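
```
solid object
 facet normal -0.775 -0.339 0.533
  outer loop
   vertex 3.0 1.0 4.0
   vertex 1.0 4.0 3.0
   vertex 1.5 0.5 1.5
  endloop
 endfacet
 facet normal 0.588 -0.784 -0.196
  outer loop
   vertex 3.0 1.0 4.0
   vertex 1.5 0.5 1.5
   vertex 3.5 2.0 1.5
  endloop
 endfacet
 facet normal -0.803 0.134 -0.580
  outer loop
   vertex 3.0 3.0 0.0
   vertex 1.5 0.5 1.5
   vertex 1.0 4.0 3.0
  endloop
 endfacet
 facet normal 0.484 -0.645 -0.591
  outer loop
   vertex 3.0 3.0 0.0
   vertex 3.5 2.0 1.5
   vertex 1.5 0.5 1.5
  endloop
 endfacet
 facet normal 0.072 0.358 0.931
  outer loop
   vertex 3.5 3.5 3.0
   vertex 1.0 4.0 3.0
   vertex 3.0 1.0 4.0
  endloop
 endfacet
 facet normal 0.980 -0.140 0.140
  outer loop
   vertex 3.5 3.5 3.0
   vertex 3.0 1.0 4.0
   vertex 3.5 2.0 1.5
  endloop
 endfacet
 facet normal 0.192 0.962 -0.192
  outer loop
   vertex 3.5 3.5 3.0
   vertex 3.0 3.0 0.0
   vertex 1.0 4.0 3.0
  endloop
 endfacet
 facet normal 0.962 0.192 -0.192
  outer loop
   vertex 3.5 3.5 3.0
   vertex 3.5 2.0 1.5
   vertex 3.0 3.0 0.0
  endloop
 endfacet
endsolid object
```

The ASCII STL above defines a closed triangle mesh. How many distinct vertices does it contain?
6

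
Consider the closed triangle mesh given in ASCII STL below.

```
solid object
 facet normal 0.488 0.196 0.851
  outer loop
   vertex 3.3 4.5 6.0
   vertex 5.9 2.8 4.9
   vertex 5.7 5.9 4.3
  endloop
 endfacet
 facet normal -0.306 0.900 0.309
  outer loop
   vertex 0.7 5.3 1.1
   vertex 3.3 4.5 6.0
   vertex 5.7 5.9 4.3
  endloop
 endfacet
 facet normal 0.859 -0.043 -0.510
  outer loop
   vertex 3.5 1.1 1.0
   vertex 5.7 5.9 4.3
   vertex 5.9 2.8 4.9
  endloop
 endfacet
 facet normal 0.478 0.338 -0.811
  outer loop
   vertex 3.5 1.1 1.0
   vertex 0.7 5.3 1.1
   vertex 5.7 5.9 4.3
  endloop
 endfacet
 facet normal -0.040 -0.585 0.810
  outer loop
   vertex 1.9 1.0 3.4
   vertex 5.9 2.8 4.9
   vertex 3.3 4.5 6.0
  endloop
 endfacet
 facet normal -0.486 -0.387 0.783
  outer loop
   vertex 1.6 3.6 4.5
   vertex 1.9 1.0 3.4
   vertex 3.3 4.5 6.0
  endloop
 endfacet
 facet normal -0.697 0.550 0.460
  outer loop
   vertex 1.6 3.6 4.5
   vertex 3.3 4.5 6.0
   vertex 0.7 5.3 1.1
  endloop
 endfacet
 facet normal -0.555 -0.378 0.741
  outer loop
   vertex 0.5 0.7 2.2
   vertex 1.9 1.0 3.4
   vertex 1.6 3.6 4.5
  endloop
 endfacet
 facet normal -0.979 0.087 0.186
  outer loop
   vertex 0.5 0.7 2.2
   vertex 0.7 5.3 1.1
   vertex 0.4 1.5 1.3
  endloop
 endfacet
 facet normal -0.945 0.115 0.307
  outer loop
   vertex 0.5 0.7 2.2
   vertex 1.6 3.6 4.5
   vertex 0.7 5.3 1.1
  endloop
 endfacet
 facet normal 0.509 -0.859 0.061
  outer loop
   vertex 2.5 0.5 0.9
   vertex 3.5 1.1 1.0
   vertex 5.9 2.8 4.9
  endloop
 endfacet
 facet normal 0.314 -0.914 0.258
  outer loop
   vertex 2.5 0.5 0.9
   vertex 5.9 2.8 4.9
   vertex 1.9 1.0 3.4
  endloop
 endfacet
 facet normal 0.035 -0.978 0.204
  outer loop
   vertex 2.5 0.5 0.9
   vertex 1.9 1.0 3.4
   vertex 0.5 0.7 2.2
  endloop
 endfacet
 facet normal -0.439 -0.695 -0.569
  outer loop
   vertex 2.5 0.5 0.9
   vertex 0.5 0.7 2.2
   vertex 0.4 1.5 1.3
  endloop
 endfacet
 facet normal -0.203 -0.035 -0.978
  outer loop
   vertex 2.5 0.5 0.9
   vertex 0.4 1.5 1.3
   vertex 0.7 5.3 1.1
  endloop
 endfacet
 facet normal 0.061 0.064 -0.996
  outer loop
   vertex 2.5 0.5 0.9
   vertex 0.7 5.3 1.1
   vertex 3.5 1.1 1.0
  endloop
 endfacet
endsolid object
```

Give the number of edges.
24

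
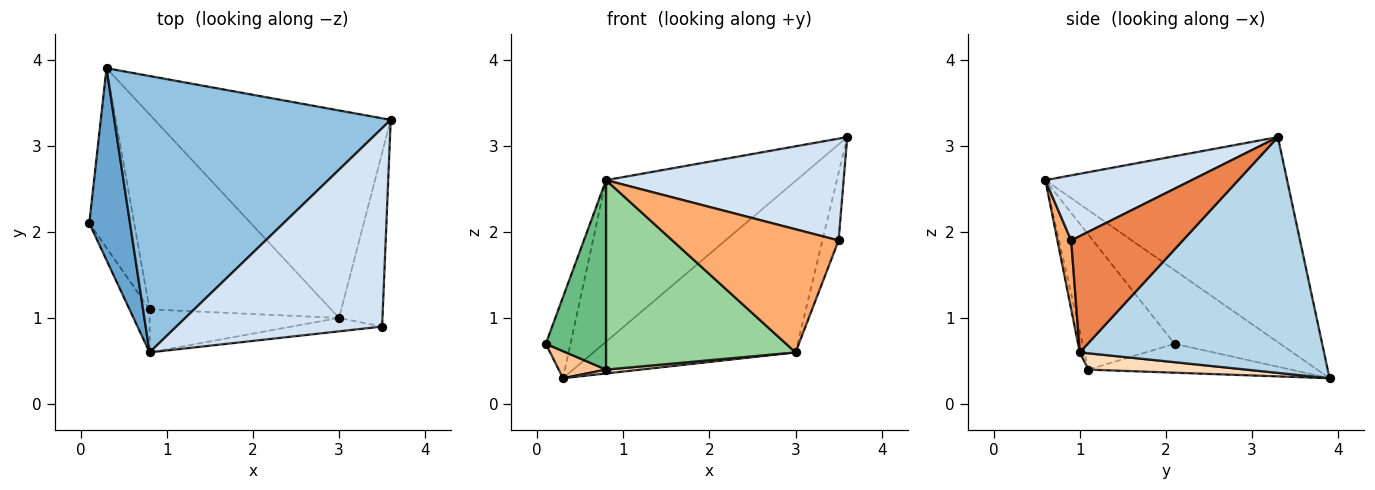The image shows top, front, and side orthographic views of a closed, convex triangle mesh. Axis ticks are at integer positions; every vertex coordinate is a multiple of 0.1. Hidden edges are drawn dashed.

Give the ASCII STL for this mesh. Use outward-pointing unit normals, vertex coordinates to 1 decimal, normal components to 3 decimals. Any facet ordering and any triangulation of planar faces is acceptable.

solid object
 facet normal -0.857 0.201 0.474
  outer loop
   vertex 0.3 3.9 0.3
   vertex 0.1 2.1 0.7
   vertex 0.8 0.6 2.6
  endloop
 endfacet
 facet normal -0.540 0.425 0.727
  outer loop
   vertex 0.3 3.9 0.3
   vertex 0.8 0.6 2.6
   vertex 3.6 3.3 3.1
  endloop
 endfacet
 facet normal 0.610 0.505 -0.611
  outer loop
   vertex 3.0 1.0 0.6
   vertex 0.3 3.9 0.3
   vertex 3.6 3.3 3.1
  endloop
 endfacet
 facet normal 0.271 -0.440 0.856
  outer loop
   vertex 3.5 0.9 1.9
   vertex 3.6 3.3 3.1
   vertex 0.8 0.6 2.6
  endloop
 endfacet
 facet normal 0.928 0.135 -0.347
  outer loop
   vertex 3.5 0.9 1.9
   vertex 3.0 1.0 0.6
   vertex 3.6 3.3 3.1
  endloop
 endfacet
 facet normal 0.082 -0.991 -0.108
  outer loop
   vertex 3.5 0.9 1.9
   vertex 0.8 0.6 2.6
   vertex 3.0 1.0 0.6
  endloop
 endfacet
 facet normal -0.537 -0.126 -0.834
  outer loop
   vertex 0.8 1.1 0.4
   vertex 0.1 2.1 0.7
   vertex 0.3 3.9 0.3
  endloop
 endfacet
 facet normal 0.090 -0.020 -0.996
  outer loop
   vertex 0.8 1.1 0.4
   vertex 0.3 3.9 0.3
   vertex 3.0 1.0 0.6
  endloop
 endfacet
 facet normal -0.830 -0.544 -0.124
  outer loop
   vertex 0.8 1.1 0.4
   vertex 0.8 0.6 2.6
   vertex 0.1 2.1 0.7
  endloop
 endfacet
 facet normal -0.024 -0.975 -0.222
  outer loop
   vertex 0.8 1.1 0.4
   vertex 3.0 1.0 0.6
   vertex 0.8 0.6 2.6
  endloop
 endfacet
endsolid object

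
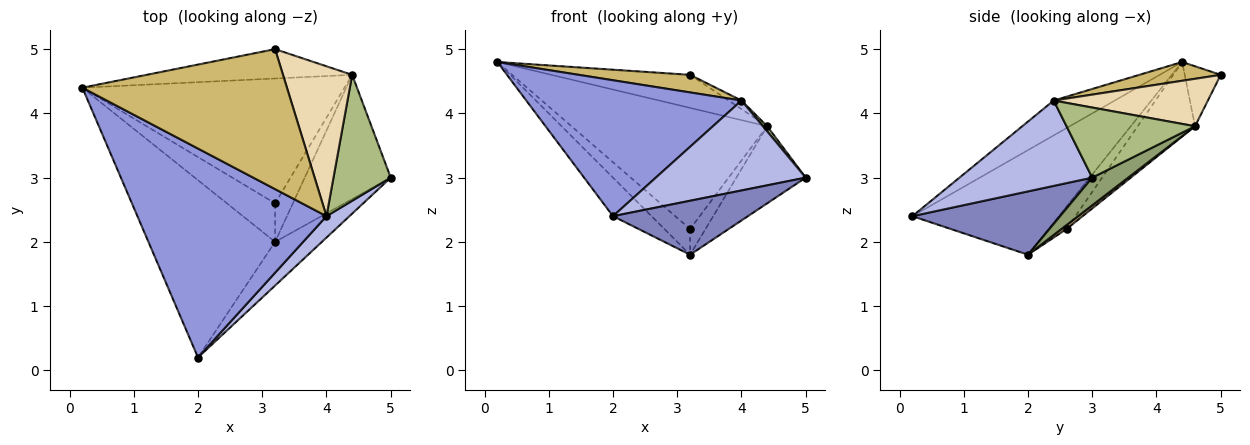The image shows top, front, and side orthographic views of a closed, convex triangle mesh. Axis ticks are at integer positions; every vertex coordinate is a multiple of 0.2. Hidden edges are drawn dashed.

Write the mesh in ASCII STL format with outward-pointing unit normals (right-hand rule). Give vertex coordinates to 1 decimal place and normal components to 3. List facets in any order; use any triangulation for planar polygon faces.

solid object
 facet normal -0.628 0.165 -0.760
  outer loop
   vertex 3.2 2.0 1.8
   vertex 2.0 0.2 2.4
   vertex 0.2 4.4 4.8
  endloop
 endfacet
 facet normal 0.648 -0.592 -0.479
  outer loop
   vertex 3.2 2.0 1.8
   vertex 5.0 3.0 3.0
   vertex 2.0 0.2 2.4
  endloop
 endfacet
 facet normal -0.153 -0.539 0.828
  outer loop
   vertex 4.0 2.4 4.2
   vertex 0.2 4.4 4.8
   vertex 2.0 0.2 2.4
  endloop
 endfacet
 facet normal 0.653 -0.737 0.175
  outer loop
   vertex 4.0 2.4 4.2
   vertex 2.0 0.2 2.4
   vertex 5.0 3.0 3.0
  endloop
 endfacet
 facet normal 0.264 0.509 -0.820
  outer loop
   vertex 4.4 4.6 3.8
   vertex 5.0 3.0 3.0
   vertex 3.2 2.0 1.8
  endloop
 endfacet
 facet normal 0.774 -0.026 0.632
  outer loop
   vertex 4.4 4.6 3.8
   vertex 4.0 2.4 4.2
   vertex 5.0 3.0 3.0
  endloop
 endfacet
 facet normal -0.362 0.517 -0.776
  outer loop
   vertex 3.2 2.6 2.2
   vertex 3.2 2.0 1.8
   vertex 0.2 4.4 4.8
  endloop
 endfacet
 facet normal -0.200 0.682 -0.703
  outer loop
   vertex 3.2 2.6 2.2
   vertex 0.2 4.4 4.8
   vertex 4.4 4.6 3.8
  endloop
 endfacet
 facet normal 0.182 0.545 -0.818
  outer loop
   vertex 3.2 2.6 2.2
   vertex 4.4 4.6 3.8
   vertex 3.2 2.0 1.8
  endloop
 endfacet
 facet normal 0.091 -0.124 0.988
  outer loop
   vertex 3.2 5.0 4.6
   vertex 0.2 4.4 4.8
   vertex 4.0 2.4 4.2
  endloop
 endfacet
 facet normal -0.190 0.734 -0.652
  outer loop
   vertex 3.2 5.0 4.6
   vertex 4.4 4.6 3.8
   vertex 0.2 4.4 4.8
  endloop
 endfacet
 facet normal 0.565 0.047 0.824
  outer loop
   vertex 3.2 5.0 4.6
   vertex 4.0 2.4 4.2
   vertex 4.4 4.6 3.8
  endloop
 endfacet
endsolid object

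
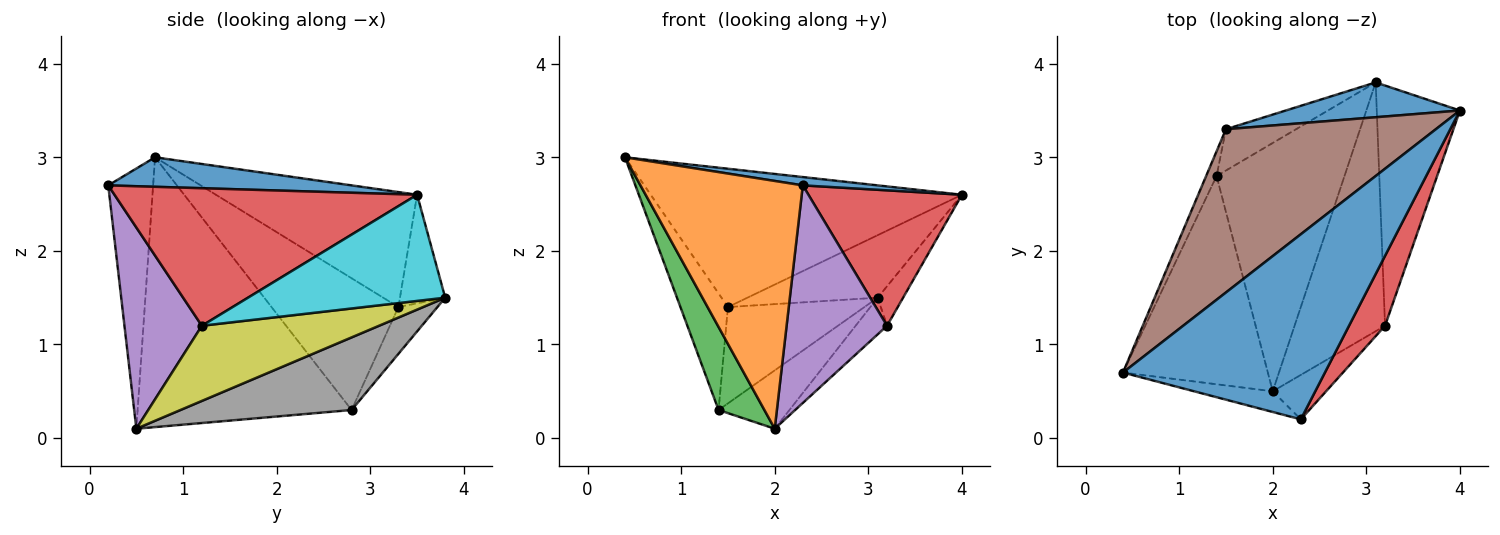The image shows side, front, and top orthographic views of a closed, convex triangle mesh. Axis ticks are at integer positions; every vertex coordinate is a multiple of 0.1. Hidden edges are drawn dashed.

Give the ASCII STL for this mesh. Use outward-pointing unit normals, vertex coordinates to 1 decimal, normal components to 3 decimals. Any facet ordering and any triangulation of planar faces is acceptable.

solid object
 facet normal 0.144 -0.044 0.989
  outer loop
   vertex 2.3 0.2 2.7
   vertex 4.0 3.5 2.6
   vertex 0.4 0.7 3.0
  endloop
 endfacet
 facet normal -0.266 -0.961 -0.080
  outer loop
   vertex 2.0 0.5 0.1
   vertex 2.3 0.2 2.7
   vertex 0.4 0.7 3.0
  endloop
 endfacet
 facet normal -0.866 -0.185 -0.465
  outer loop
   vertex 1.4 2.8 0.3
   vertex 2.0 0.5 0.1
   vertex 0.4 0.7 3.0
  endloop
 endfacet
 facet normal 0.868 -0.441 0.227
  outer loop
   vertex 3.2 1.2 1.2
   vertex 4.0 3.5 2.6
   vertex 2.3 0.2 2.7
  endloop
 endfacet
 facet normal 0.603 -0.782 -0.160
  outer loop
   vertex 3.2 1.2 1.2
   vertex 2.3 0.2 2.7
   vertex 2.0 0.5 0.1
  endloop
 endfacet
 facet normal -0.386 0.596 0.704
  outer loop
   vertex 1.5 3.3 1.4
   vertex 0.4 0.7 3.0
   vertex 4.0 3.5 2.6
  endloop
 endfacet
 facet normal -0.934 0.350 -0.074
  outer loop
   vertex 1.5 3.3 1.4
   vertex 1.4 2.8 0.3
   vertex 0.4 0.7 3.0
  endloop
 endfacet
 facet normal 0.484 0.200 -0.852
  outer loop
   vertex 3.1 3.8 1.5
   vertex 2.0 0.5 0.1
   vertex 1.4 2.8 0.3
  endloop
 endfacet
 facet normal 0.635 0.113 -0.764
  outer loop
   vertex 3.1 3.8 1.5
   vertex 3.2 1.2 1.2
   vertex 2.0 0.5 0.1
  endloop
 endfacet
 facet normal 0.783 0.101 -0.613
  outer loop
   vertex 3.1 3.8 1.5
   vertex 4.0 3.5 2.6
   vertex 3.2 1.2 1.2
  endloop
 endfacet
 facet normal -0.290 0.836 0.466
  outer loop
   vertex 3.1 3.8 1.5
   vertex 1.5 3.3 1.4
   vertex 4.0 3.5 2.6
  endloop
 endfacet
 facet normal -0.254 0.889 -0.381
  outer loop
   vertex 3.1 3.8 1.5
   vertex 1.4 2.8 0.3
   vertex 1.5 3.3 1.4
  endloop
 endfacet
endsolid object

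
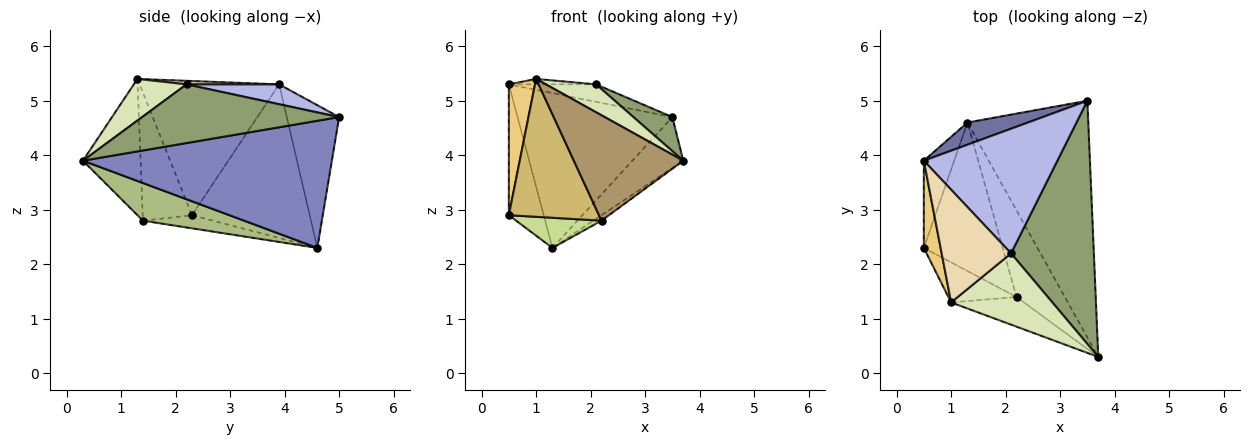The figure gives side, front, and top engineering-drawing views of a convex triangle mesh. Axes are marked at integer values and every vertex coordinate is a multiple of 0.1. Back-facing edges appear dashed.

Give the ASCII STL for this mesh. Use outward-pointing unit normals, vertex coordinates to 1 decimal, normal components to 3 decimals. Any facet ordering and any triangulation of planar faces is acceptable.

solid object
 facet normal -0.317 0.939 0.134
  outer loop
   vertex 1.3 4.6 2.3
   vertex 0.5 3.9 5.3
   vertex 3.5 5.0 4.7
  endloop
 endfacet
 facet normal 0.717 0.147 -0.682
  outer loop
   vertex 1.3 4.6 2.3
   vertex 3.5 5.0 4.7
   vertex 3.7 0.3 3.9
  endloop
 endfacet
 facet normal -0.942 0.279 -0.186
  outer loop
   vertex 0.5 2.3 2.9
   vertex 0.5 3.9 5.3
   vertex 1.3 4.6 2.3
  endloop
 endfacet
 facet normal 0.146 0.137 0.980
  outer loop
   vertex 2.1 2.2 5.3
   vertex 3.5 5.0 4.7
   vertex 0.5 3.9 5.3
  endloop
 endfacet
 facet normal 0.574 -0.114 0.811
  outer loop
   vertex 2.1 2.2 5.3
   vertex 3.7 0.3 3.9
   vertex 3.5 5.0 4.7
  endloop
 endfacet
 facet normal 0.614 0.050 -0.788
  outer loop
   vertex 2.2 1.4 2.8
   vertex 1.3 4.6 2.3
   vertex 3.7 0.3 3.9
  endloop
 endfacet
 facet normal -0.161 -0.196 -0.967
  outer loop
   vertex 2.2 1.4 2.8
   vertex 0.5 2.3 2.9
   vertex 1.3 4.6 2.3
  endloop
 endfacet
 facet normal 0.357 -0.340 0.870
  outer loop
   vertex 1.0 1.3 5.4
   vertex 3.7 0.3 3.9
   vertex 2.1 2.2 5.3
  endloop
 endfacet
 facet normal -0.452 -0.858 -0.242
  outer loop
   vertex 1.0 1.3 5.4
   vertex 2.2 1.4 2.8
   vertex 3.7 0.3 3.9
  endloop
 endfacet
 facet normal -0.465 -0.850 -0.247
  outer loop
   vertex 1.0 1.3 5.4
   vertex 0.5 2.3 2.9
   vertex 2.2 1.4 2.8
  endloop
 endfacet
 facet normal -0.976 -0.183 0.122
  outer loop
   vertex 1.0 1.3 5.4
   vertex 0.5 3.9 5.3
   vertex 0.5 2.3 2.9
  endloop
 endfacet
 facet normal 0.051 0.048 0.998
  outer loop
   vertex 1.0 1.3 5.4
   vertex 2.1 2.2 5.3
   vertex 0.5 3.9 5.3
  endloop
 endfacet
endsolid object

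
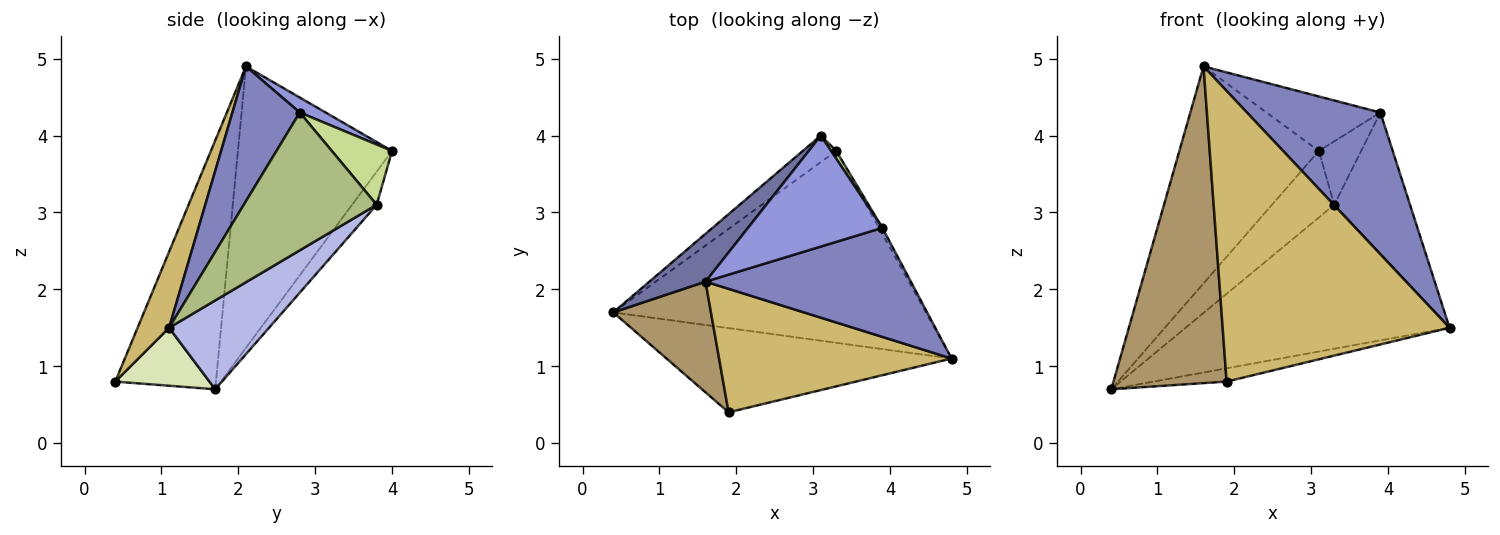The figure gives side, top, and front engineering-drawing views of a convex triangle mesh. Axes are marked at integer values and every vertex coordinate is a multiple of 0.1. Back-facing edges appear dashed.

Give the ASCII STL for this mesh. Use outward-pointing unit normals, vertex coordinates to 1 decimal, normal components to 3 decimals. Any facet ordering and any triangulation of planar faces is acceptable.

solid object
 facet normal -0.733 0.664 0.146
  outer loop
   vertex 1.6 2.1 4.9
   vertex 3.1 4.0 3.8
   vertex 0.4 1.7 0.7
  endloop
 endfacet
 facet normal 0.372 -0.736 0.566
  outer loop
   vertex 3.9 2.8 4.3
   vertex 1.6 2.1 4.9
   vertex 4.8 1.1 1.5
  endloop
 endfacet
 facet normal 0.100 0.439 0.893
  outer loop
   vertex 3.9 2.8 4.3
   vertex 3.1 4.0 3.8
   vertex 1.6 2.1 4.9
  endloop
 endfacet
 facet normal 0.222 0.585 -0.780
  outer loop
   vertex 3.3 3.8 3.1
   vertex 4.8 1.1 1.5
   vertex 0.4 1.7 0.7
  endloop
 endfacet
 facet normal -0.344 0.872 -0.348
  outer loop
   vertex 3.3 3.8 3.1
   vertex 0.4 1.7 0.7
   vertex 3.1 4.0 3.8
  endloop
 endfacet
 facet normal 0.868 0.495 -0.022
  outer loop
   vertex 3.3 3.8 3.1
   vertex 3.9 2.8 4.3
   vertex 4.8 1.1 1.5
  endloop
 endfacet
 facet normal 0.816 0.573 0.069
  outer loop
   vertex 3.3 3.8 3.1
   vertex 3.1 4.0 3.8
   vertex 3.9 2.8 4.3
  endloop
 endfacet
 facet normal 0.197 0.153 -0.968
  outer loop
   vertex 1.9 0.4 0.8
   vertex 0.4 1.7 0.7
   vertex 4.8 1.1 1.5
  endloop
 endfacet
 facet normal -0.643 -0.723 0.253
  outer loop
   vertex 1.9 0.4 0.8
   vertex 1.6 2.1 4.9
   vertex 0.4 1.7 0.7
  endloop
 endfacet
 facet normal 0.127 -0.913 0.388
  outer loop
   vertex 1.9 0.4 0.8
   vertex 4.8 1.1 1.5
   vertex 1.6 2.1 4.9
  endloop
 endfacet
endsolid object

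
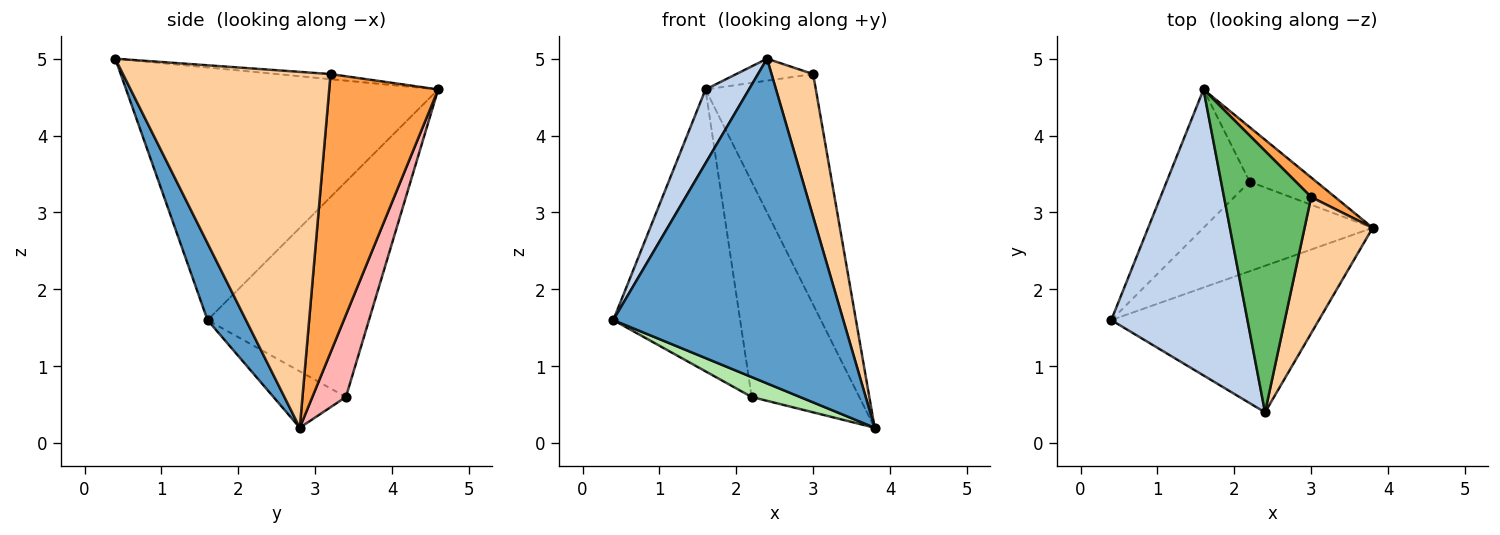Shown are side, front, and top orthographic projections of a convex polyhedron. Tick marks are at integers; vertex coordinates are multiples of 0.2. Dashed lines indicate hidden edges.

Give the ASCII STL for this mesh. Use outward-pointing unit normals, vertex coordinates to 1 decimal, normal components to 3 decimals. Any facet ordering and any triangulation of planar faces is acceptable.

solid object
 facet normal 0.151 -0.901 -0.407
  outer loop
   vertex 2.4 0.4 5.0
   vertex 0.4 1.6 1.6
   vertex 3.8 2.8 0.2
  endloop
 endfacet
 facet normal -0.874 -0.122 0.471
  outer loop
   vertex 2.4 0.4 5.0
   vertex 1.6 4.6 4.6
   vertex 0.4 1.6 1.6
  endloop
 endfacet
 facet normal 0.702 0.710 0.060
  outer loop
   vertex 3.0 3.2 4.8
   vertex 3.8 2.8 0.2
   vertex 1.6 4.6 4.6
  endloop
 endfacet
 facet normal 0.964 -0.193 0.184
  outer loop
   vertex 3.0 3.2 4.8
   vertex 2.4 0.4 5.0
   vertex 3.8 2.8 0.2
  endloop
 endfacet
 facet normal -0.059 0.084 0.995
  outer loop
   vertex 3.0 3.2 4.8
   vertex 1.6 4.6 4.6
   vertex 2.4 0.4 5.0
  endloop
 endfacet
 facet normal -0.309 -0.206 -0.928
  outer loop
   vertex 2.2 3.4 0.6
   vertex 3.8 2.8 0.2
   vertex 0.4 1.6 1.6
  endloop
 endfacet
 facet normal -0.752 0.591 -0.290
  outer loop
   vertex 2.2 3.4 0.6
   vertex 0.4 1.6 1.6
   vertex 1.6 4.6 4.6
  endloop
 endfacet
 facet normal 0.289 0.928 -0.235
  outer loop
   vertex 2.2 3.4 0.6
   vertex 1.6 4.6 4.6
   vertex 3.8 2.8 0.2
  endloop
 endfacet
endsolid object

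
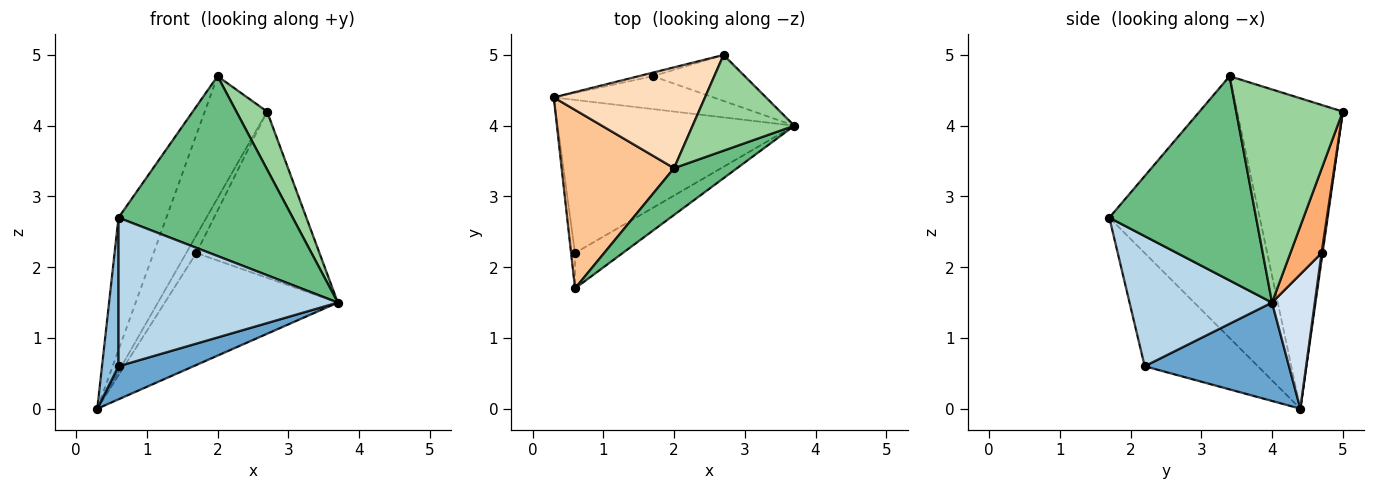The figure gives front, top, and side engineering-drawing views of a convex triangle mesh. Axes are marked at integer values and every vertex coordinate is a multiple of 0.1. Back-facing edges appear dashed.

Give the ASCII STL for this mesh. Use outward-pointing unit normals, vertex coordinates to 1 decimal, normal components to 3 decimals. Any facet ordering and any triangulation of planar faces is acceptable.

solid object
 facet normal 0.376 -0.196 -0.906
  outer loop
   vertex 0.6 2.2 0.6
   vertex 0.3 4.4 0.0
   vertex 3.7 4.0 1.5
  endloop
 endfacet
 facet normal -0.989 -0.144 -0.034
  outer loop
   vertex 0.6 2.2 0.6
   vertex 0.6 1.7 2.7
   vertex 0.3 4.4 0.0
  endloop
 endfacet
 facet normal 0.534 -0.822 -0.196
  outer loop
   vertex 0.6 2.2 0.6
   vertex 3.7 4.0 1.5
   vertex 0.6 1.7 2.7
  endloop
 endfacet
 facet normal 0.231 0.934 -0.274
  outer loop
   vertex 1.7 4.7 2.2
   vertex 3.7 4.0 1.5
   vertex 0.3 4.4 0.0
  endloop
 endfacet
 facet normal 0.098 0.976 -0.195
  outer loop
   vertex 1.7 4.7 2.2
   vertex 0.3 4.4 0.0
   vertex 2.7 5.0 4.2
  endloop
 endfacet
 facet normal 0.237 0.936 -0.259
  outer loop
   vertex 1.7 4.7 2.2
   vertex 2.7 5.0 4.2
   vertex 3.7 4.0 1.5
  endloop
 endfacet
 facet normal -0.882 0.281 0.379
  outer loop
   vertex 2.0 3.4 4.7
   vertex 0.3 4.4 0.0
   vertex 0.6 1.7 2.7
  endloop
 endfacet
 facet normal -0.794 0.468 0.387
  outer loop
   vertex 2.0 3.4 4.7
   vertex 2.7 5.0 4.2
   vertex 0.3 4.4 0.0
  endloop
 endfacet
 facet normal 0.632 -0.750 0.195
  outer loop
   vertex 2.0 3.4 4.7
   vertex 0.6 1.7 2.7
   vertex 3.7 4.0 1.5
  endloop
 endfacet
 facet normal 0.873 -0.252 0.417
  outer loop
   vertex 2.0 3.4 4.7
   vertex 3.7 4.0 1.5
   vertex 2.7 5.0 4.2
  endloop
 endfacet
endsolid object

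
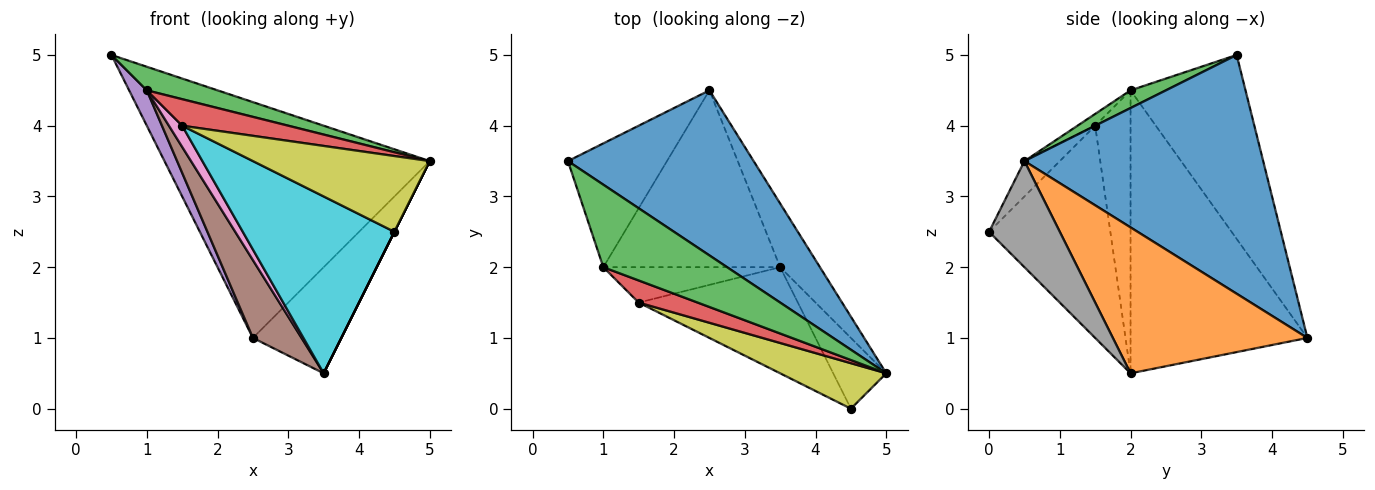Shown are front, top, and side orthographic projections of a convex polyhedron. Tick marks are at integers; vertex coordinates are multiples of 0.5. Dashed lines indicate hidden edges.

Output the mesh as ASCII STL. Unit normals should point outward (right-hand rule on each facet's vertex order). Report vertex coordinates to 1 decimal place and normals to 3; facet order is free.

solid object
 facet normal 0.593 0.659 0.462
  outer loop
   vertex 2.5 4.5 1.0
   vertex 0.5 3.5 5.0
   vertex 5.0 0.5 3.5
  endloop
 endfacet
 facet normal 0.884 0.402 -0.241
  outer loop
   vertex 3.5 2.0 0.5
   vertex 2.5 4.5 1.0
   vertex 5.0 0.5 3.5
  endloop
 endfacet
 facet normal 0.136 -0.272 0.953
  outer loop
   vertex 1.0 2.0 4.5
   vertex 5.0 0.5 3.5
   vertex 0.5 3.5 5.0
  endloop
 endfacet
 facet normal -0.127 -0.762 0.635
  outer loop
   vertex 1.0 2.0 4.5
   vertex 1.5 1.5 4.0
   vertex 5.0 0.5 3.5
  endloop
 endfacet
 facet normal -0.873 -0.134 -0.470
  outer loop
   vertex 1.0 2.0 4.5
   vertex 0.5 3.5 5.0
   vertex 2.5 4.5 1.0
  endloop
 endfacet
 facet normal -0.826 -0.227 -0.516
  outer loop
   vertex 1.0 2.0 4.5
   vertex 2.5 4.5 1.0
   vertex 3.5 2.0 0.5
  endloop
 endfacet
 facet normal -0.808 -0.303 -0.505
  outer loop
   vertex 1.0 2.0 4.5
   vertex 3.5 2.0 0.5
   vertex 1.5 1.5 4.0
  endloop
 endfacet
 facet normal 0.894 0.000 -0.447
  outer loop
   vertex 4.5 0.0 2.5
   vertex 3.5 2.0 0.5
   vertex 5.0 0.5 3.5
  endloop
 endfacet
 facet normal -0.169 -0.845 0.507
  outer loop
   vertex 4.5 0.0 2.5
   vertex 5.0 0.5 3.5
   vertex 1.5 1.5 4.0
  endloop
 endfacet
 facet normal -0.566 -0.707 -0.424
  outer loop
   vertex 4.5 0.0 2.5
   vertex 1.5 1.5 4.0
   vertex 3.5 2.0 0.5
  endloop
 endfacet
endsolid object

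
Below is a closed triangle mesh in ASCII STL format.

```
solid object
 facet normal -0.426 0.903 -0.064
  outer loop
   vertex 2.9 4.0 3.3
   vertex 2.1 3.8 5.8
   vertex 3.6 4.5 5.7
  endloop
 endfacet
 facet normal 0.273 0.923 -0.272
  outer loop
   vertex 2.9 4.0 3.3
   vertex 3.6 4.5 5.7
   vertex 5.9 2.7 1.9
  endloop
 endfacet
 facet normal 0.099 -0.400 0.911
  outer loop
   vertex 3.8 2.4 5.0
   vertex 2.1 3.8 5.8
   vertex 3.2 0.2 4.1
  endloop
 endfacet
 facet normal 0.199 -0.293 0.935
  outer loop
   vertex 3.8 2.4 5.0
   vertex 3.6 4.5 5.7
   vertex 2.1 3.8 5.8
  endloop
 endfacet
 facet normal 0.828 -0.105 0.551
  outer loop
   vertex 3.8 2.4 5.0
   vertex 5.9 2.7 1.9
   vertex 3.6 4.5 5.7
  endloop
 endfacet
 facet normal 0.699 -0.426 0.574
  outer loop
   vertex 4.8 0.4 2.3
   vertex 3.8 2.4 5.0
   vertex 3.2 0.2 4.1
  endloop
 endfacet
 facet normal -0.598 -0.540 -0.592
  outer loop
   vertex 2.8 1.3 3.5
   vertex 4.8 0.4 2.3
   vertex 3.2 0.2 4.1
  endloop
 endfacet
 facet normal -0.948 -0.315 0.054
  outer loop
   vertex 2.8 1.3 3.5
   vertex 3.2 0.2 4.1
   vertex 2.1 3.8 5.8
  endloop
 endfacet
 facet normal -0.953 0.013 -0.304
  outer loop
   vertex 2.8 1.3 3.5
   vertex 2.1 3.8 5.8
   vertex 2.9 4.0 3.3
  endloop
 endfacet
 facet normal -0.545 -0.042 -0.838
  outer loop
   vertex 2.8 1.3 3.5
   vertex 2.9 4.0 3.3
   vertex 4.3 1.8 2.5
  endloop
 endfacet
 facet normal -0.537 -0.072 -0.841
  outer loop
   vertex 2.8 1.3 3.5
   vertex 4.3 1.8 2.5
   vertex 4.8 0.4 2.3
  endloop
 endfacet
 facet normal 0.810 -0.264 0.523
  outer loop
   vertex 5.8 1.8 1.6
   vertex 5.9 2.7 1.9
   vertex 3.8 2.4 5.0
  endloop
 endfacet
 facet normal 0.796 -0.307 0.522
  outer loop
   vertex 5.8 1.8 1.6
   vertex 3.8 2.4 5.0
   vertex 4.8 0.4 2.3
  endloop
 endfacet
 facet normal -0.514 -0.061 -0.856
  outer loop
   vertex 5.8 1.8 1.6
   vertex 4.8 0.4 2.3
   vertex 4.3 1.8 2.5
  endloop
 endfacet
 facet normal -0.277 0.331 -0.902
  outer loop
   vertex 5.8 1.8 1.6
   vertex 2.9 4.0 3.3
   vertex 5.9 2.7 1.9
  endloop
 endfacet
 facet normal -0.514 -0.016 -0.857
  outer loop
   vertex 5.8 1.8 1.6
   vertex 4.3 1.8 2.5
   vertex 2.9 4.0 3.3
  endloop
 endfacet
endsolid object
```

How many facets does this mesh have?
16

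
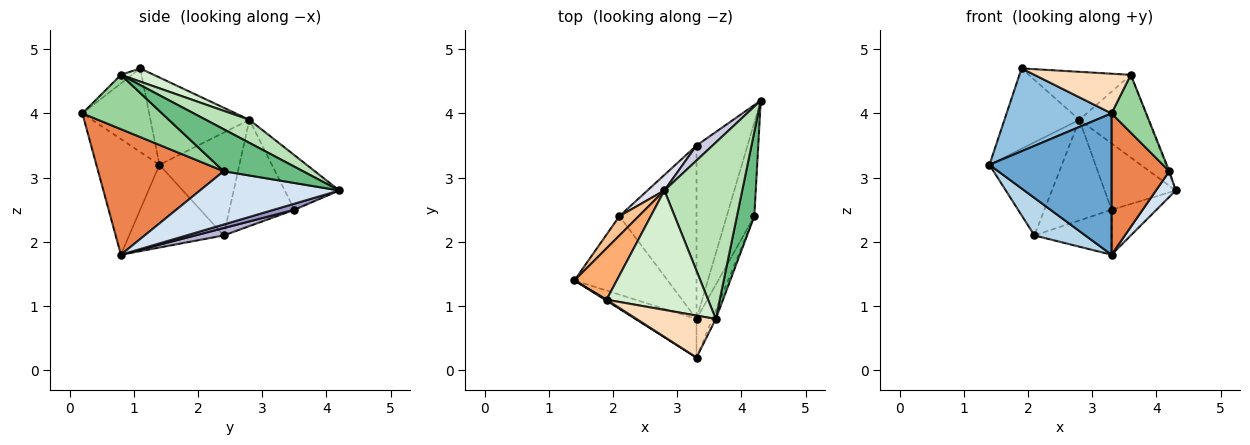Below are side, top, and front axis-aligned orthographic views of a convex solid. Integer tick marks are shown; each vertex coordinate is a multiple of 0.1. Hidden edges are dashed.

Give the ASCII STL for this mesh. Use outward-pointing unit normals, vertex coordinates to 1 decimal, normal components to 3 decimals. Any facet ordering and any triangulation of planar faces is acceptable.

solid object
 facet normal -0.446 -0.863 -0.235
  outer loop
   vertex 3.3 0.8 1.8
   vertex 3.3 0.2 4.0
   vertex 1.4 1.4 3.2
  endloop
 endfacet
 facet normal -0.537 -0.843 0.010
  outer loop
   vertex 1.9 1.1 4.7
   vertex 1.4 1.4 3.2
   vertex 3.3 0.2 4.0
  endloop
 endfacet
 facet normal -0.625 -0.337 -0.704
  outer loop
   vertex 2.1 2.4 2.1
   vertex 3.3 0.8 1.8
   vertex 1.4 1.4 3.2
  endloop
 endfacet
 facet normal 0.881 -0.125 -0.456
  outer loop
   vertex 4.2 2.4 3.1
   vertex 3.3 0.8 1.8
   vertex 4.3 4.2 2.8
  endloop
 endfacet
 facet normal 0.902 -0.416 -0.113
  outer loop
   vertex 4.2 2.4 3.1
   vertex 3.3 0.2 4.0
   vertex 3.3 0.8 1.8
  endloop
 endfacet
 facet normal -0.743 0.563 0.360
  outer loop
   vertex 2.8 2.8 3.9
   vertex 1.4 1.4 3.2
   vertex 1.9 1.1 4.7
  endloop
 endfacet
 facet normal -0.734 0.665 0.138
  outer loop
   vertex 2.8 2.8 3.9
   vertex 2.1 2.4 2.1
   vertex 1.4 1.4 3.2
  endloop
 endfacet
 facet normal -0.078 -0.685 0.724
  outer loop
   vertex 3.6 0.8 4.6
   vertex 1.9 1.1 4.7
   vertex 3.3 0.2 4.0
  endloop
 endfacet
 facet normal 0.924 0.012 0.383
  outer loop
   vertex 3.6 0.8 4.6
   vertex 4.2 2.4 3.1
   vertex 4.3 4.2 2.8
  endloop
 endfacet
 facet normal 0.915 -0.399 -0.059
  outer loop
   vertex 3.6 0.8 4.6
   vertex 3.3 0.2 4.0
   vertex 4.2 2.4 3.1
  endloop
 endfacet
 facet normal 0.259 0.410 0.875
  outer loop
   vertex 3.6 0.8 4.6
   vertex 4.3 4.2 2.8
   vertex 2.8 2.8 3.9
  endloop
 endfacet
 facet normal 0.120 0.370 0.921
  outer loop
   vertex 3.6 0.8 4.6
   vertex 2.8 2.8 3.9
   vertex 1.9 1.1 4.7
  endloop
 endfacet
 facet normal 0.114 0.249 -0.962
  outer loop
   vertex 3.3 3.5 2.5
   vertex 4.3 4.2 2.8
   vertex 3.3 0.8 1.8
  endloop
 endfacet
 facet normal 0.092 0.250 -0.964
  outer loop
   vertex 3.3 3.5 2.5
   vertex 3.3 0.8 1.8
   vertex 2.1 2.4 2.1
  endloop
 endfacet
 facet normal -0.599 0.781 0.176
  outer loop
   vertex 3.3 3.5 2.5
   vertex 2.8 2.8 3.9
   vertex 4.3 4.2 2.8
  endloop
 endfacet
 facet normal -0.691 0.714 0.110
  outer loop
   vertex 3.3 3.5 2.5
   vertex 2.1 2.4 2.1
   vertex 2.8 2.8 3.9
  endloop
 endfacet
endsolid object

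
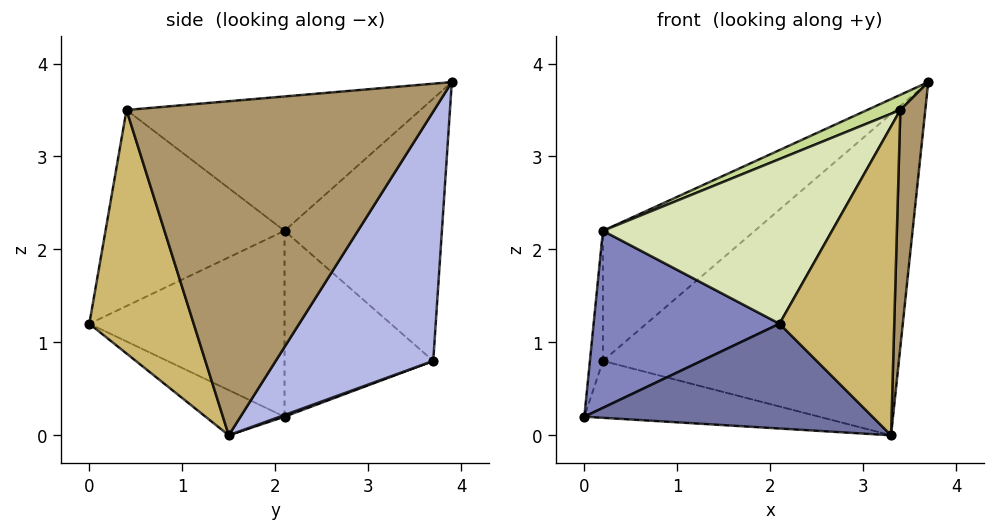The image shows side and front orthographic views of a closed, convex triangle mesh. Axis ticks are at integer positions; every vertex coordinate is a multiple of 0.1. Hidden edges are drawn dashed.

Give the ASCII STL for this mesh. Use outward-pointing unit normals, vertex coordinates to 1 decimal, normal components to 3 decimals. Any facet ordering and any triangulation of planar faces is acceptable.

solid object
 facet normal -0.149 -0.542 -0.827
  outer loop
   vertex 3.3 1.5 0.0
   vertex 2.1 0.0 1.2
   vertex 0.0 2.1 0.2
  endloop
 endfacet
 facet normal -0.722 -0.688 0.072
  outer loop
   vertex 0.2 2.1 2.2
   vertex 0.0 2.1 0.2
   vertex 2.1 0.0 1.2
  endloop
 endfacet
 facet normal 0.007 0.350 -0.937
  outer loop
   vertex 0.2 3.7 0.8
   vertex 3.3 1.5 0.0
   vertex 0.0 2.1 0.2
  endloop
 endfacet
 facet normal 0.402 0.755 -0.519
  outer loop
   vertex 0.2 3.7 0.8
   vertex 3.7 3.9 3.8
   vertex 3.3 1.5 0.0
  endloop
 endfacet
 facet normal -0.991 0.087 0.099
  outer loop
   vertex 0.2 3.7 0.8
   vertex 0.0 2.1 0.2
   vertex 0.2 2.1 2.2
  endloop
 endfacet
 facet normal -0.564 0.544 0.622
  outer loop
   vertex 0.2 3.7 0.8
   vertex 0.2 2.1 2.2
   vertex 3.7 3.9 3.8
  endloop
 endfacet
 facet normal -0.396 -0.045 0.917
  outer loop
   vertex 3.4 0.4 3.5
   vertex 3.7 3.9 3.8
   vertex 0.2 2.1 2.2
  endloop
 endfacet
 facet normal -0.554 -0.709 0.436
  outer loop
   vertex 3.4 0.4 3.5
   vertex 0.2 2.1 2.2
   vertex 2.1 0.0 1.2
  endloop
 endfacet
 facet normal 0.995 -0.081 -0.054
  outer loop
   vertex 3.4 0.4 3.5
   vertex 3.3 1.5 0.0
   vertex 3.7 3.9 3.8
  endloop
 endfacet
 facet normal 0.653 -0.717 -0.244
  outer loop
   vertex 3.4 0.4 3.5
   vertex 2.1 0.0 1.2
   vertex 3.3 1.5 0.0
  endloop
 endfacet
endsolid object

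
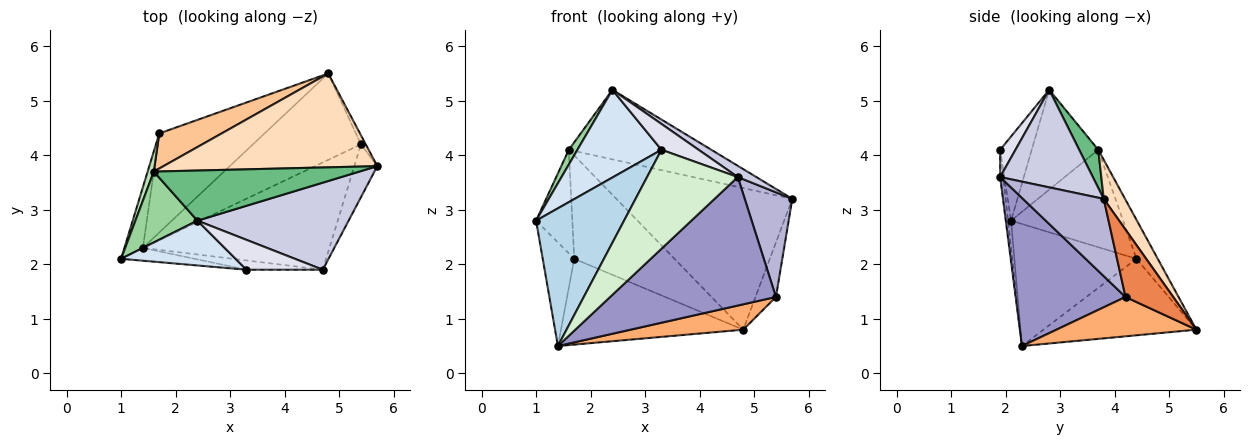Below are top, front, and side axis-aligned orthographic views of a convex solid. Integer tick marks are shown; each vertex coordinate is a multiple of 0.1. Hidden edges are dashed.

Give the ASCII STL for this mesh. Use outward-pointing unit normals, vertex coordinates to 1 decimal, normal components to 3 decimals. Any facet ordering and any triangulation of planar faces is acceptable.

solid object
 facet normal -0.958 0.247 -0.145
  outer loop
   vertex 1.7 4.4 2.1
   vertex 1.4 2.3 0.5
   vertex 1.0 2.1 2.8
  endloop
 endfacet
 facet normal -0.481 0.574 -0.663
  outer loop
   vertex 1.7 4.4 2.1
   vertex 4.8 5.5 0.8
   vertex 1.4 2.3 0.5
  endloop
 endfacet
 facet normal -0.034 -0.995 -0.092
  outer loop
   vertex 3.3 1.9 4.1
   vertex 1.0 2.1 2.8
   vertex 1.4 2.3 0.5
  endloop
 endfacet
 facet normal -0.317 -0.845 0.431
  outer loop
   vertex 3.3 1.9 4.1
   vertex 2.4 2.8 5.2
   vertex 1.0 2.1 2.8
  endloop
 endfacet
 facet normal 0.917 0.393 -0.066
  outer loop
   vertex 5.4 4.2 1.4
   vertex 4.8 5.5 0.8
   vertex 5.7 3.8 3.2
  endloop
 endfacet
 facet normal 0.330 -0.266 -0.906
  outer loop
   vertex 5.4 4.2 1.4
   vertex 1.4 2.3 0.5
   vertex 4.8 5.5 0.8
  endloop
 endfacet
 facet normal -0.197 0.928 0.315
  outer loop
   vertex 1.6 3.7 4.1
   vertex 4.8 5.5 0.8
   vertex 1.7 4.4 2.1
  endloop
 endfacet
 facet normal 0.100 0.829 0.550
  outer loop
   vertex 1.6 3.7 4.1
   vertex 5.7 3.8 3.2
   vertex 4.8 5.5 0.8
  endloop
 endfacet
 facet normal 0.108 0.806 0.581
  outer loop
   vertex 1.6 3.7 4.1
   vertex 2.4 2.8 5.2
   vertex 5.7 3.8 3.2
  endloop
 endfacet
 facet normal -0.844 -0.110 0.524
  outer loop
   vertex 1.6 3.7 4.1
   vertex 1.0 2.1 2.8
   vertex 2.4 2.8 5.2
  endloop
 endfacet
 facet normal -0.950 0.307 0.060
  outer loop
   vertex 1.6 3.7 4.1
   vertex 1.7 4.4 2.1
   vertex 1.0 2.1 2.8
  endloop
 endfacet
 facet normal -0.033 -0.995 -0.093
  outer loop
   vertex 4.7 1.9 3.6
   vertex 3.3 1.9 4.1
   vertex 1.4 2.3 0.5
  endloop
 endfacet
 facet normal 0.454 -0.684 -0.571
  outer loop
   vertex 4.7 1.9 3.6
   vertex 1.4 2.3 0.5
   vertex 5.4 4.2 1.4
  endloop
 endfacet
 facet normal 0.835 -0.492 -0.248
  outer loop
   vertex 4.7 1.9 3.6
   vertex 5.4 4.2 1.4
   vertex 5.7 3.8 3.2
  endloop
 endfacet
 facet normal 0.539 -0.108 0.835
  outer loop
   vertex 4.7 1.9 3.6
   vertex 5.7 3.8 3.2
   vertex 2.4 2.8 5.2
  endloop
 endfacet
 facet normal 0.261 -0.632 0.730
  outer loop
   vertex 4.7 1.9 3.6
   vertex 2.4 2.8 5.2
   vertex 3.3 1.9 4.1
  endloop
 endfacet
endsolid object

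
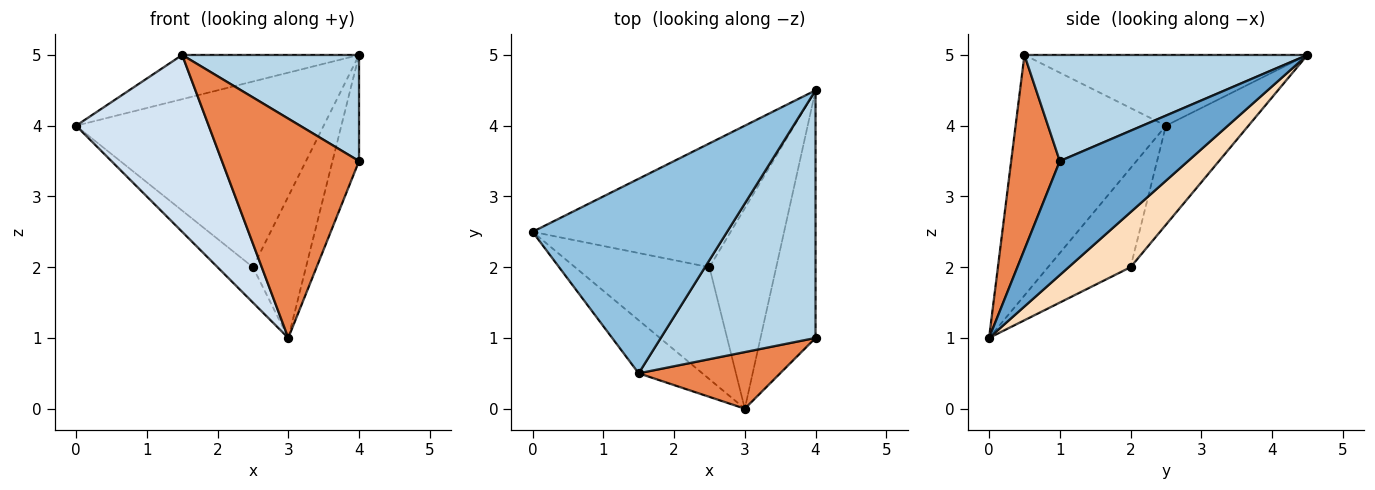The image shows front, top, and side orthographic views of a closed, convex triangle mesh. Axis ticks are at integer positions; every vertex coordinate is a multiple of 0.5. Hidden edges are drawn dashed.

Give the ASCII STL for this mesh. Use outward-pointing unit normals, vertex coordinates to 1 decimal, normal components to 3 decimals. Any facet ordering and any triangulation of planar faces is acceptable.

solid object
 facet normal 0.885 0.183 -0.427
  outer loop
   vertex 3.0 0.0 1.0
   vertex 4.0 4.5 5.0
   vertex 4.0 1.0 3.5
  endloop
 endfacet
 facet normal -0.334 0.209 0.919
  outer loop
   vertex 1.5 0.5 5.0
   vertex 4.0 4.5 5.0
   vertex 0.0 2.5 4.0
  endloop
 endfacet
 facet normal 0.533 -0.333 0.778
  outer loop
   vertex 1.5 0.5 5.0
   vertex 4.0 1.0 3.5
   vertex 4.0 4.5 5.0
  endloop
 endfacet
 facet normal -0.735 -0.649 -0.195
  outer loop
   vertex 1.5 0.5 5.0
   vertex 0.0 2.5 4.0
   vertex 3.0 0.0 1.0
  endloop
 endfacet
 facet normal 0.325 -0.916 0.236
  outer loop
   vertex 1.5 0.5 5.0
   vertex 3.0 0.0 1.0
   vertex 4.0 1.0 3.5
  endloop
 endfacet
 facet normal -0.267 0.802 -0.535
  outer loop
   vertex 2.5 2.0 2.0
   vertex 0.0 2.5 4.0
   vertex 4.0 4.5 5.0
  endloop
 endfacet
 facet normal -0.575 0.246 -0.780
  outer loop
   vertex 2.5 2.0 2.0
   vertex 3.0 0.0 1.0
   vertex 0.0 2.5 4.0
  endloop
 endfacet
 facet normal 0.558 0.478 -0.678
  outer loop
   vertex 2.5 2.0 2.0
   vertex 4.0 4.5 5.0
   vertex 3.0 0.0 1.0
  endloop
 endfacet
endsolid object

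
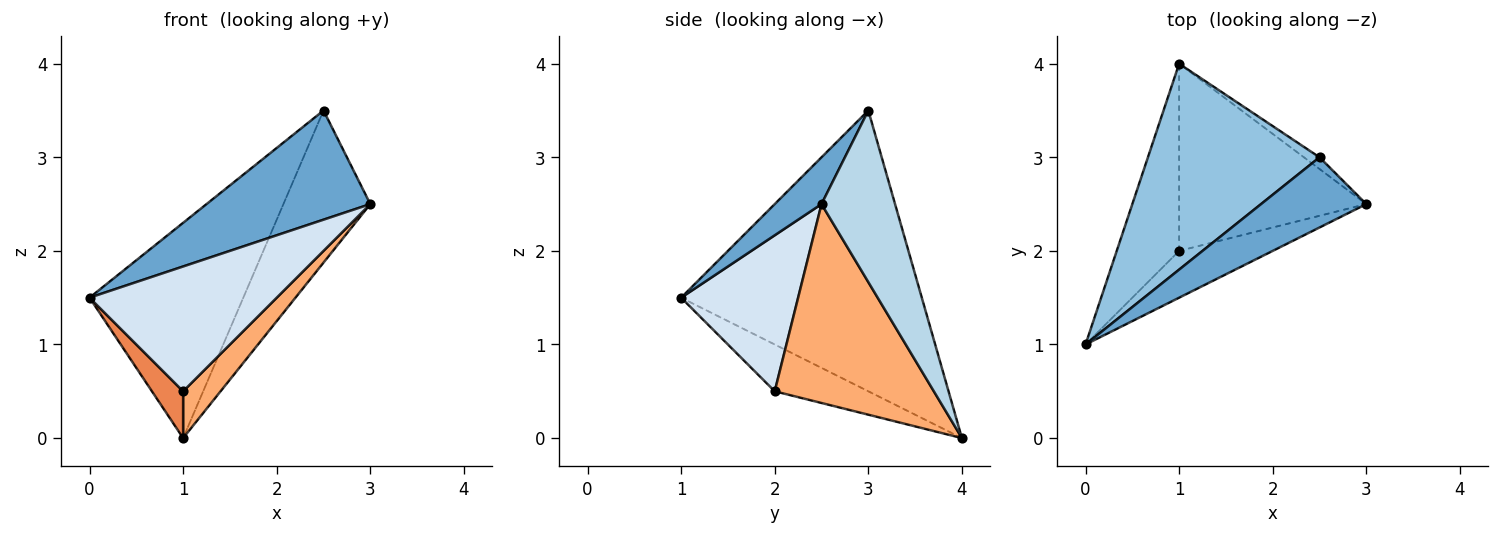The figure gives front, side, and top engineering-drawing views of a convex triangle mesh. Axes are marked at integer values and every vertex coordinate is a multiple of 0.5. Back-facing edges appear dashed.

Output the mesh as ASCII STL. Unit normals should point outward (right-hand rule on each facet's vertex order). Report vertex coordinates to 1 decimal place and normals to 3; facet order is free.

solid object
 facet normal 0.234 -0.818 0.526
  outer loop
   vertex 2.5 3.0 3.5
   vertex 0.0 1.0 1.5
   vertex 3.0 2.5 2.5
  endloop
 endfacet
 facet normal -0.749 0.479 0.458
  outer loop
   vertex 2.5 3.0 3.5
   vertex 1.0 4.0 0.0
   vertex 0.0 1.0 1.5
  endloop
 endfacet
 facet normal 0.645 0.762 -0.059
  outer loop
   vertex 2.5 3.0 3.5
   vertex 3.0 2.5 2.5
   vertex 1.0 4.0 0.0
  endloop
 endfacet
 facet normal 0.505 -0.808 -0.303
  outer loop
   vertex 1.0 2.0 0.5
   vertex 3.0 2.5 2.5
   vertex 0.0 1.0 1.5
  endloop
 endfacet
 facet normal -0.588 -0.196 -0.784
  outer loop
   vertex 1.0 2.0 0.5
   vertex 0.0 1.0 1.5
   vertex 1.0 4.0 0.0
  endloop
 endfacet
 facet normal 0.718 -0.169 -0.676
  outer loop
   vertex 1.0 2.0 0.5
   vertex 1.0 4.0 0.0
   vertex 3.0 2.5 2.5
  endloop
 endfacet
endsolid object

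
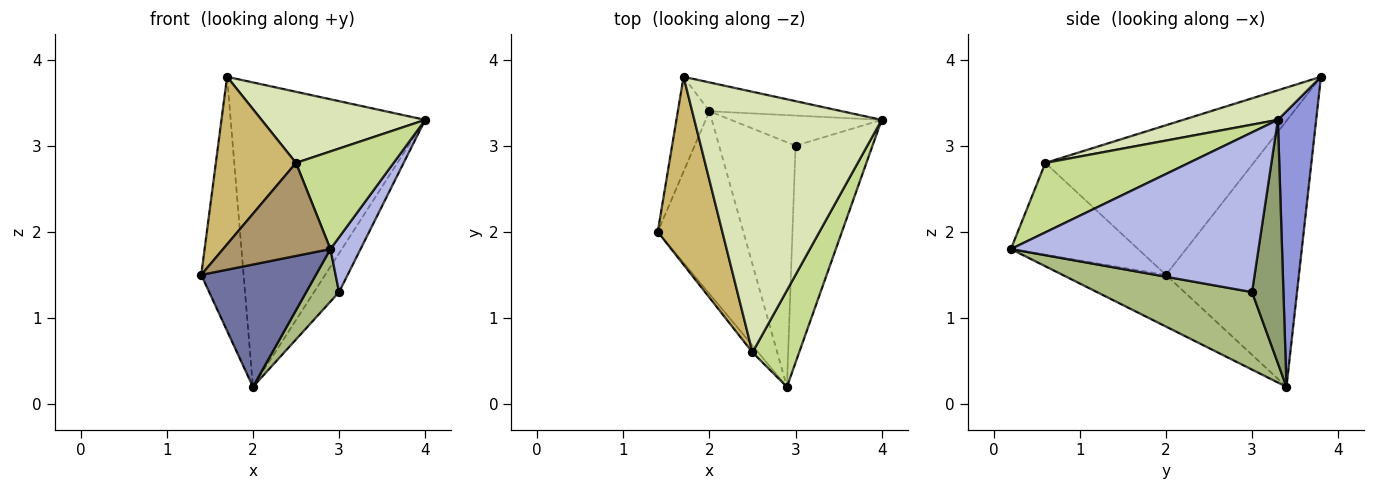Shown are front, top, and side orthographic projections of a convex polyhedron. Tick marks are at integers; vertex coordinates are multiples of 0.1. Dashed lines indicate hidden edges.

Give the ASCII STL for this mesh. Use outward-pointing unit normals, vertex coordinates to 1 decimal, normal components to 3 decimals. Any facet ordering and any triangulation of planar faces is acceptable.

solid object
 facet normal -0.448 -0.497 -0.743
  outer loop
   vertex 2.0 3.4 0.2
   vertex 2.9 0.2 1.8
   vertex 1.4 2.0 1.5
  endloop
 endfacet
 facet normal -0.947 0.301 -0.112
  outer loop
   vertex 1.7 3.8 3.8
   vertex 2.0 3.4 0.2
   vertex 1.4 2.0 1.5
  endloop
 endfacet
 facet normal 0.192 0.977 -0.093
  outer loop
   vertex 1.7 3.8 3.8
   vertex 4.0 3.3 3.3
   vertex 2.0 3.4 0.2
  endloop
 endfacet
 facet normal 0.896 -0.109 -0.431
  outer loop
   vertex 3.0 3.0 1.3
   vertex 4.0 3.3 3.3
   vertex 2.9 0.2 1.8
  endloop
 endfacet
 facet normal 0.704 0.561 -0.436
  outer loop
   vertex 3.0 3.0 1.3
   vertex 2.0 3.4 0.2
   vertex 4.0 3.3 3.3
  endloop
 endfacet
 facet normal 0.704 -0.149 -0.694
  outer loop
   vertex 3.0 3.0 1.3
   vertex 2.9 0.2 1.8
   vertex 2.0 3.4 0.2
  endloop
 endfacet
 facet normal 0.723 -0.492 0.486
  outer loop
   vertex 2.5 0.6 2.8
   vertex 2.9 0.2 1.8
   vertex 4.0 3.3 3.3
  endloop
 endfacet
 facet normal 0.151 -0.260 0.954
  outer loop
   vertex 2.5 0.6 2.8
   vertex 4.0 3.3 3.3
   vertex 1.7 3.8 3.8
  endloop
 endfacet
 facet normal -0.763 -0.644 -0.048
  outer loop
   vertex 2.5 0.6 2.8
   vertex 1.4 2.0 1.5
   vertex 2.9 0.2 1.8
  endloop
 endfacet
 facet normal -0.866 -0.333 0.374
  outer loop
   vertex 2.5 0.6 2.8
   vertex 1.7 3.8 3.8
   vertex 1.4 2.0 1.5
  endloop
 endfacet
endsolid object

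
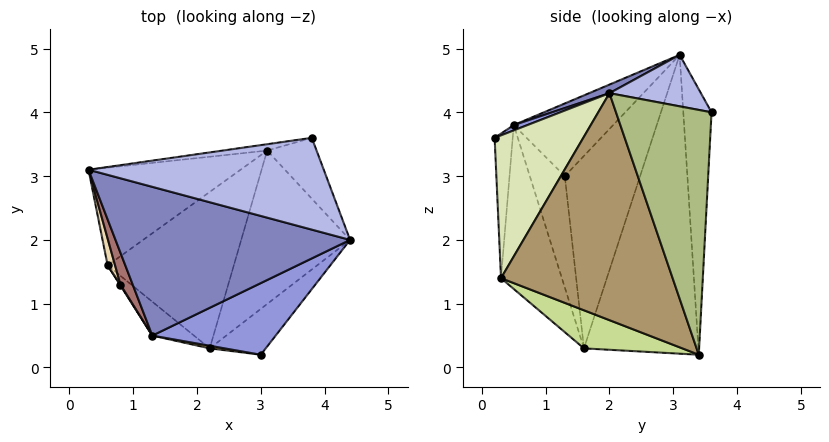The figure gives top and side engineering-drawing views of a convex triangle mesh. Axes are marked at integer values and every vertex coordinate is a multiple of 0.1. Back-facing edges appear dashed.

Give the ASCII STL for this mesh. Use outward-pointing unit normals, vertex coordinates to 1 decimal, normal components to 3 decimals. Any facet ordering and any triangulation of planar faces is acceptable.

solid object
 facet normal -0.567 0.772 -0.289
  outer loop
   vertex 0.6 1.6 0.3
   vertex 0.3 3.1 4.9
   vertex 3.1 3.4 0.2
  endloop
 endfacet
 facet normal 0.034 -0.378 0.925
  outer loop
   vertex 1.3 0.5 3.8
   vertex 4.4 2.0 4.3
   vertex 0.3 3.1 4.9
  endloop
 endfacet
 facet normal 0.040 -0.389 0.920
  outer loop
   vertex 1.3 0.5 3.8
   vertex 3.0 0.2 3.6
   vertex 4.4 2.0 4.3
  endloop
 endfacet
 facet normal 0.207 0.255 0.945
  outer loop
   vertex 3.8 3.6 4.0
   vertex 0.3 3.1 4.9
   vertex 4.4 2.0 4.3
  endloop
 endfacet
 facet normal -0.148 0.989 -0.025
  outer loop
   vertex 3.8 3.6 4.0
   vertex 3.1 3.4 0.2
   vertex 0.3 3.1 4.9
  endloop
 endfacet
 facet normal 0.931 0.314 -0.188
  outer loop
   vertex 3.8 3.6 4.0
   vertex 4.4 2.0 4.3
   vertex 3.1 3.4 0.2
  endloop
 endfacet
 facet normal 0.263 -0.414 -0.872
  outer loop
   vertex 2.2 0.3 1.4
   vertex 0.6 1.6 0.3
   vertex 3.1 3.4 0.2
  endloop
 endfacet
 facet normal 0.805 -0.503 -0.315
  outer loop
   vertex 2.2 0.3 1.4
   vertex 4.4 2.0 4.3
   vertex 3.0 0.2 3.6
  endloop
 endfacet
 facet normal 0.829 -0.394 -0.397
  outer loop
   vertex 2.2 0.3 1.4
   vertex 3.1 3.4 0.2
   vertex 4.4 2.0 4.3
  endloop
 endfacet
 facet normal -0.172 -0.985 0.018
  outer loop
   vertex 2.2 0.3 1.4
   vertex 3.0 0.2 3.6
   vertex 1.3 0.5 3.8
  endloop
 endfacet
 facet normal -0.563 -0.814 -0.143
  outer loop
   vertex 2.2 0.3 1.4
   vertex 1.3 0.5 3.8
   vertex 0.6 1.6 0.3
  endloop
 endfacet
 facet normal -0.952 -0.303 0.037
  outer loop
   vertex 0.8 1.3 3.0
   vertex 0.3 3.1 4.9
   vertex 0.6 1.6 0.3
  endloop
 endfacet
 facet normal -0.899 -0.410 0.152
  outer loop
   vertex 0.8 1.3 3.0
   vertex 1.3 0.5 3.8
   vertex 0.3 3.1 4.9
  endloop
 endfacet
 facet normal -0.850 -0.527 0.004
  outer loop
   vertex 0.8 1.3 3.0
   vertex 0.6 1.6 0.3
   vertex 1.3 0.5 3.8
  endloop
 endfacet
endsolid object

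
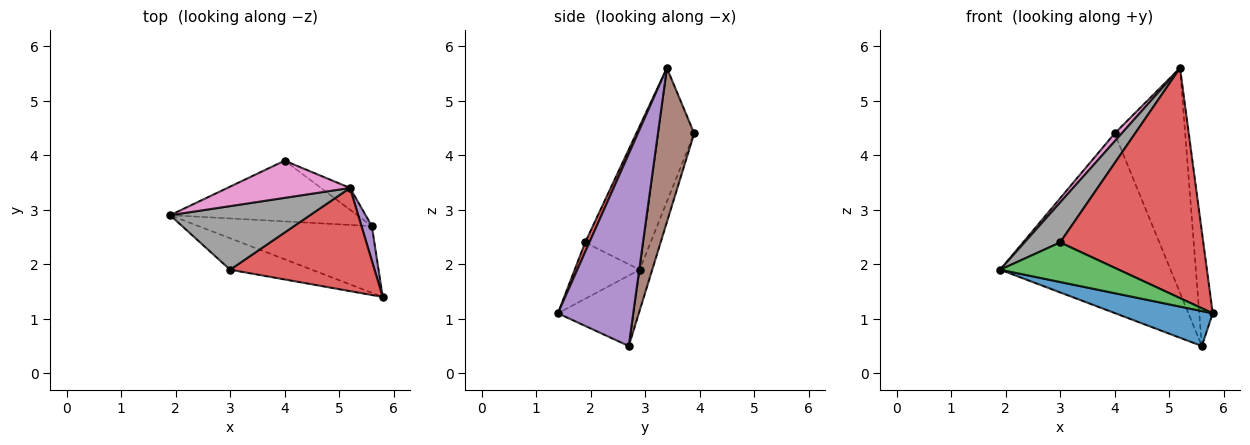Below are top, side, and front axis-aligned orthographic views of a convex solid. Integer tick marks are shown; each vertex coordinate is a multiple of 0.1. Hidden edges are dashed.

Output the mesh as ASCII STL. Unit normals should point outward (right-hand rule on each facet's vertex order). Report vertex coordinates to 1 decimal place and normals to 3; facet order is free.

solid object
 facet normal -0.339 -0.437 -0.833
  outer loop
   vertex 5.6 2.7 0.5
   vertex 5.8 1.4 1.1
   vertex 1.9 2.9 1.9
  endloop
 endfacet
 facet normal -0.070 0.945 -0.319
  outer loop
   vertex 5.6 2.7 0.5
   vertex 1.9 2.9 1.9
   vertex 4.0 3.9 4.4
  endloop
 endfacet
 facet normal -0.394 -0.719 -0.572
  outer loop
   vertex 3.0 1.9 2.4
   vertex 1.9 2.9 1.9
   vertex 5.8 1.4 1.1
  endloop
 endfacet
 facet normal 0.027 -0.912 0.409
  outer loop
   vertex 5.2 3.4 5.6
   vertex 3.0 1.9 2.4
   vertex 5.8 1.4 1.1
  endloop
 endfacet
 facet normal 0.983 0.176 0.053
  outer loop
   vertex 5.2 3.4 5.6
   vertex 5.8 1.4 1.1
   vertex 5.6 2.7 0.5
  endloop
 endfacet
 facet normal 0.455 0.886 -0.086
  outer loop
   vertex 5.2 3.4 5.6
   vertex 5.6 2.7 0.5
   vertex 4.0 3.9 4.4
  endloop
 endfacet
 facet normal -0.729 -0.143 0.669
  outer loop
   vertex 5.2 3.4 5.6
   vertex 4.0 3.9 4.4
   vertex 1.9 2.9 1.9
  endloop
 endfacet
 facet normal -0.656 -0.402 0.639
  outer loop
   vertex 5.2 3.4 5.6
   vertex 1.9 2.9 1.9
   vertex 3.0 1.9 2.4
  endloop
 endfacet
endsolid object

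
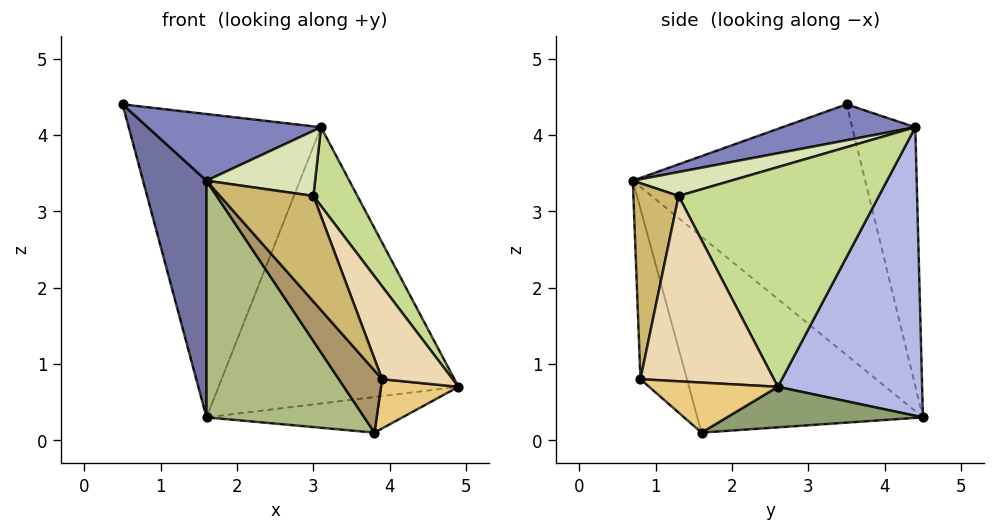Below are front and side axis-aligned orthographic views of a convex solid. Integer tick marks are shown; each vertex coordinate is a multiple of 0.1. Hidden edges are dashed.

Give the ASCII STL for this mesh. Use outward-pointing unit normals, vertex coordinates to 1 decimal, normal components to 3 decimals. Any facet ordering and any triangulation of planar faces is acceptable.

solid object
 facet normal -0.918 -0.251 -0.307
  outer loop
   vertex 1.6 4.5 0.3
   vertex 1.6 0.7 3.4
   vertex 0.5 3.5 4.4
  endloop
 endfacet
 facet normal 0.199 -0.259 0.945
  outer loop
   vertex 3.1 4.4 4.1
   vertex 0.5 3.5 4.4
   vertex 1.6 0.7 3.4
  endloop
 endfacet
 facet normal -0.308 0.940 0.146
  outer loop
   vertex 3.1 4.4 4.1
   vertex 1.6 4.5 0.3
   vertex 0.5 3.5 4.4
  endloop
 endfacet
 facet normal 0.507 0.843 -0.178
  outer loop
   vertex 3.1 4.4 4.1
   vertex 4.9 2.6 0.7
   vertex 1.6 4.5 0.3
  endloop
 endfacet
 facet normal 0.265 0.265 -0.927
  outer loop
   vertex 3.8 1.6 0.1
   vertex 1.6 4.5 0.3
   vertex 4.9 2.6 0.7
  endloop
 endfacet
 facet normal -0.670 -0.469 -0.575
  outer loop
   vertex 3.8 1.6 0.1
   vertex 1.6 0.7 3.4
   vertex 1.6 4.5 0.3
  endloop
 endfacet
 facet normal 0.826 -0.182 0.533
  outer loop
   vertex 3.0 1.3 3.2
   vertex 4.9 2.6 0.7
   vertex 3.1 4.4 4.1
  endloop
 endfacet
 facet normal 0.251 -0.277 0.927
  outer loop
   vertex 3.0 1.3 3.2
   vertex 3.1 4.4 4.1
   vertex 1.6 0.7 3.4
  endloop
 endfacet
 facet normal -0.607 -0.565 -0.559
  outer loop
   vertex 3.9 0.8 0.8
   vertex 1.6 0.7 3.4
   vertex 3.8 1.6 0.1
  endloop
 endfacet
 facet normal 0.411 -0.849 0.331
  outer loop
   vertex 3.9 0.8 0.8
   vertex 3.0 1.3 3.2
   vertex 1.6 0.7 3.4
  endloop
 endfacet
 facet normal 0.698 -0.420 -0.580
  outer loop
   vertex 3.9 0.8 0.8
   vertex 3.8 1.6 0.1
   vertex 4.9 2.6 0.7
  endloop
 endfacet
 facet normal 0.813 -0.429 0.394
  outer loop
   vertex 3.9 0.8 0.8
   vertex 4.9 2.6 0.7
   vertex 3.0 1.3 3.2
  endloop
 endfacet
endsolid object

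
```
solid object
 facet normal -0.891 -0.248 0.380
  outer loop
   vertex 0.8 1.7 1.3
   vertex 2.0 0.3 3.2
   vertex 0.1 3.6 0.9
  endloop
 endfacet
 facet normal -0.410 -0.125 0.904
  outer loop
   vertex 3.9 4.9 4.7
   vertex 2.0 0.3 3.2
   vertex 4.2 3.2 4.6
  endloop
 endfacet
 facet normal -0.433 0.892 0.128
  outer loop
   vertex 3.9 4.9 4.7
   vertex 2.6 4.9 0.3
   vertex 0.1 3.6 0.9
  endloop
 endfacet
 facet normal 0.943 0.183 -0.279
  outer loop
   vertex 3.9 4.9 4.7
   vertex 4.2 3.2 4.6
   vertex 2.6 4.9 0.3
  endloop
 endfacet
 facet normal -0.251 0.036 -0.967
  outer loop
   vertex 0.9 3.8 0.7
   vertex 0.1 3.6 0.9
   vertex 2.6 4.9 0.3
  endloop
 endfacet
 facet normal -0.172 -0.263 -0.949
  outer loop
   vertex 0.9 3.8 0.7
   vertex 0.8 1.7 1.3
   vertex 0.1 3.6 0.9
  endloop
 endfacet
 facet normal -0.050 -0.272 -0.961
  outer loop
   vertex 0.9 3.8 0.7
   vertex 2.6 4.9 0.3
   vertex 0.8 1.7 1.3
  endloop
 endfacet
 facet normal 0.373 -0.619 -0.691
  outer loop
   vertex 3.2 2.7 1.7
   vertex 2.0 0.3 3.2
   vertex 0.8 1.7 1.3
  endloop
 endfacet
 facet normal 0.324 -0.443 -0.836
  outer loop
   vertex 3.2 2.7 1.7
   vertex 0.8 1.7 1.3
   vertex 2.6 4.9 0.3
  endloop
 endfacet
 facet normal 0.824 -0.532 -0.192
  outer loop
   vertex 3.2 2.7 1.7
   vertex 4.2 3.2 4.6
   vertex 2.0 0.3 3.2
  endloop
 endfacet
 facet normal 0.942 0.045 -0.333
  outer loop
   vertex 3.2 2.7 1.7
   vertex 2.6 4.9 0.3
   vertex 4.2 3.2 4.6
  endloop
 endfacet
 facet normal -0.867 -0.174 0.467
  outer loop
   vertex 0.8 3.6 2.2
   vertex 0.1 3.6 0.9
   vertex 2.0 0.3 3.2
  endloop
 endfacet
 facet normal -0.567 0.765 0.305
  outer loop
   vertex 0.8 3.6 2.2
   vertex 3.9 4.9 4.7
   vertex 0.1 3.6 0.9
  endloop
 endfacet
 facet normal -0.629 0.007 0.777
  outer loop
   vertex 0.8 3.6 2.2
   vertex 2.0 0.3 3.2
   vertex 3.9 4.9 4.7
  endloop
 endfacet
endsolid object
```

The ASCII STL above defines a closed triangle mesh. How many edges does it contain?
21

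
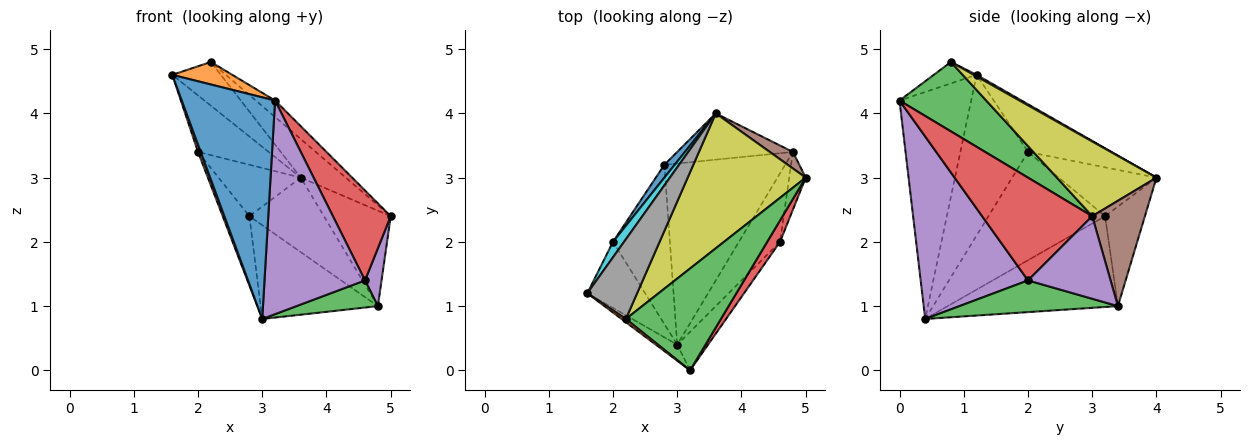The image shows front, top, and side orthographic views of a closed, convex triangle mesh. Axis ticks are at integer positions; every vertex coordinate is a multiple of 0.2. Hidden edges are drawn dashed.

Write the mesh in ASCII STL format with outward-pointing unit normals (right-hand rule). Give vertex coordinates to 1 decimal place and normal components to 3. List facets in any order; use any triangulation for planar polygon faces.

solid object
 facet normal -0.608 -0.792 -0.057
  outer loop
   vertex 3.0 0.4 0.8
   vertex 3.2 0.0 4.2
   vertex 1.6 1.2 4.6
  endloop
 endfacet
 facet normal -0.577 -0.808 0.115
  outer loop
   vertex 2.2 0.8 4.8
   vertex 1.6 1.2 4.6
   vertex 3.2 0.0 4.2
  endloop
 endfacet
 facet normal 0.584 0.130 0.801
  outer loop
   vertex 2.2 0.8 4.8
   vertex 3.2 0.0 4.2
   vertex 5.0 3.0 2.4
  endloop
 endfacet
 facet normal 0.880 -0.462 0.110
  outer loop
   vertex 4.6 2.0 1.4
   vertex 5.0 3.0 2.4
   vertex 3.2 0.0 4.2
  endloop
 endfacet
 facet normal 0.724 -0.678 -0.122
  outer loop
   vertex 4.6 2.0 1.4
   vertex 3.2 0.0 4.2
   vertex 3.0 0.4 0.8
  endloop
 endfacet
 facet normal -0.940 -0.038 -0.338
  outer loop
   vertex 2.0 2.0 3.4
   vertex 3.0 0.4 0.8
   vertex 1.6 1.2 4.6
  endloop
 endfacet
 facet normal -0.868 0.199 -0.456
  outer loop
   vertex 2.0 2.0 3.4
   vertex 2.8 3.2 2.4
   vertex 3.0 0.4 0.8
  endloop
 endfacet
 facet normal 0.028 0.481 0.876
  outer loop
   vertex 3.6 4.0 3.0
   vertex 1.6 1.2 4.6
   vertex 2.2 0.8 4.8
  endloop
 endfacet
 facet normal 0.520 0.235 0.821
  outer loop
   vertex 3.6 4.0 3.0
   vertex 2.2 0.8 4.8
   vertex 5.0 3.0 2.4
  endloop
 endfacet
 facet normal -0.752 0.636 0.173
  outer loop
   vertex 3.6 4.0 3.0
   vertex 2.0 2.0 3.4
   vertex 1.6 1.2 4.6
  endloop
 endfacet
 facet normal -0.755 0.636 0.159
  outer loop
   vertex 3.6 4.0 3.0
   vertex 2.8 3.2 2.4
   vertex 2.0 2.0 3.4
  endloop
 endfacet
 facet normal -0.555 0.382 -0.739
  outer loop
   vertex 4.8 3.4 1.0
   vertex 3.0 0.4 0.8
   vertex 2.8 3.2 2.4
  endloop
 endfacet
 facet normal 0.583 -0.299 -0.756
  outer loop
   vertex 4.8 3.4 1.0
   vertex 4.6 2.0 1.4
   vertex 3.0 0.4 0.8
  endloop
 endfacet
 facet normal -0.413 0.774 -0.480
  outer loop
   vertex 4.8 3.4 1.0
   vertex 2.8 3.2 2.4
   vertex 3.6 4.0 3.0
  endloop
 endfacet
 facet normal 0.962 -0.192 -0.192
  outer loop
   vertex 4.8 3.4 1.0
   vertex 5.0 3.0 2.4
   vertex 4.6 2.0 1.4
  endloop
 endfacet
 facet normal 0.614 0.778 0.135
  outer loop
   vertex 4.8 3.4 1.0
   vertex 3.6 4.0 3.0
   vertex 5.0 3.0 2.4
  endloop
 endfacet
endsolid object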